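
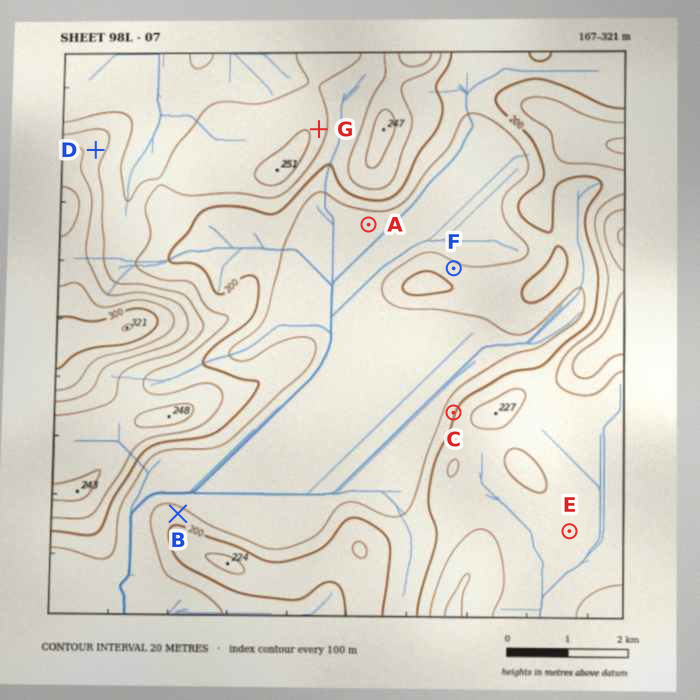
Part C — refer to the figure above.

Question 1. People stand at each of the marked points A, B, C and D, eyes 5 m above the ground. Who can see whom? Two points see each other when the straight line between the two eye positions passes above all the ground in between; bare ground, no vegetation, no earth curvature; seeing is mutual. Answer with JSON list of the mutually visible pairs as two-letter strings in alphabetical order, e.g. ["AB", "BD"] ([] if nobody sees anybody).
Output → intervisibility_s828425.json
["BC", "CD"]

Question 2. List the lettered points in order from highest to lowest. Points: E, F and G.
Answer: G E F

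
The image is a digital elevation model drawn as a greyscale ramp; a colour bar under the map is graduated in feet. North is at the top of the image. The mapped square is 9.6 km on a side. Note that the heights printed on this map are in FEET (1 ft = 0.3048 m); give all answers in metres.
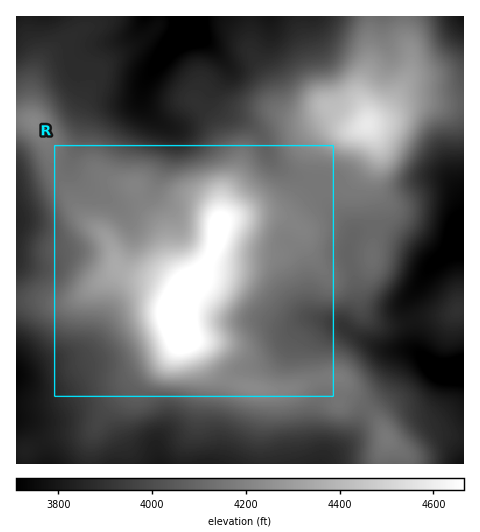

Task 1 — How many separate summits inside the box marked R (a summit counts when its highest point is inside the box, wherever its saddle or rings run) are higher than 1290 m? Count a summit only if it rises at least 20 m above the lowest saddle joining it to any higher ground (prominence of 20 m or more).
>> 1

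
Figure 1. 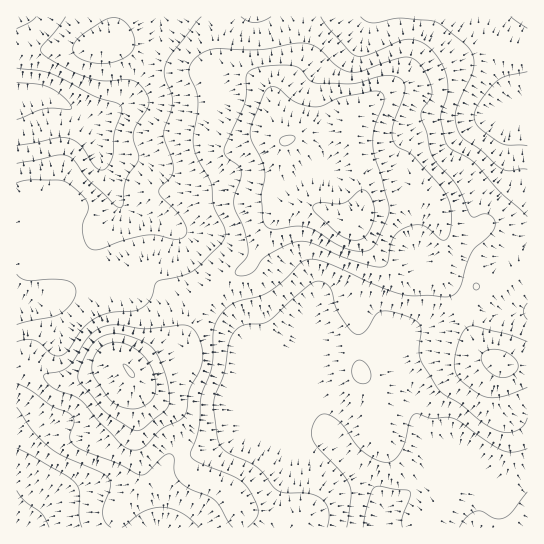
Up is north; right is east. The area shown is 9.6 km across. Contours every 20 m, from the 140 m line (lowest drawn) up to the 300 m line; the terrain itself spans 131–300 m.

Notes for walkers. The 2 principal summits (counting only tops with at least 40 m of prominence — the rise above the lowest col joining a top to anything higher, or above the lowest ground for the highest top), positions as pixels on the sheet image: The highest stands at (130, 373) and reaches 300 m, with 169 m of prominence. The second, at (353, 223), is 294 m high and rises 61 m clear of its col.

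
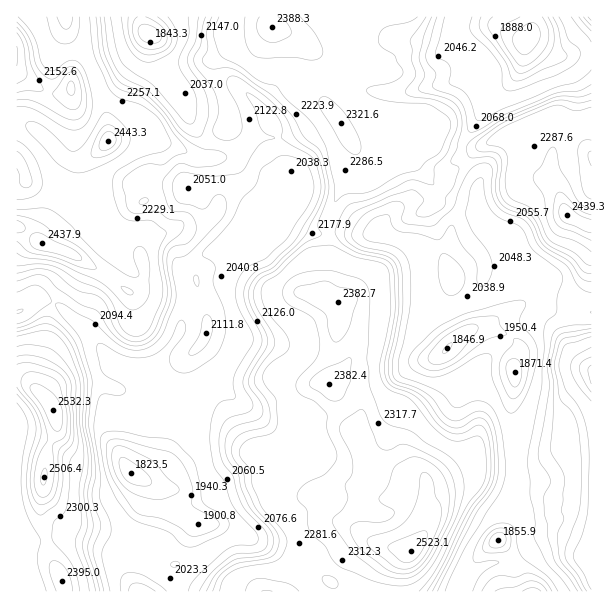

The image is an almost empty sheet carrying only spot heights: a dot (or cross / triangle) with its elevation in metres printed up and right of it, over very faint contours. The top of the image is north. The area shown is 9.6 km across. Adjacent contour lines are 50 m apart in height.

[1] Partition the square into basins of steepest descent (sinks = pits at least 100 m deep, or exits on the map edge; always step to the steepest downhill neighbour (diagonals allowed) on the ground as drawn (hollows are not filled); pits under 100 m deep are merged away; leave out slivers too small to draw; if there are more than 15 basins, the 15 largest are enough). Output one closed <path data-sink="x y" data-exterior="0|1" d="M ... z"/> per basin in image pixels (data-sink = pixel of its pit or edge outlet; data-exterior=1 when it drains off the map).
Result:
<path data-sink="131 473" data-exterior="0" d="M270 28l-16 14-24 7-14 14 1 18 12 29 0 15-5 9 0 9-5 13-6 2-13 0-35-14-12-8-9-2-33 5-23 22 0 7 9 18 2 12 3-4 17-1 15-6 10-1 6 1 8 11-2 20-16 25 0 14 5 18-5 10-5 5-9 0-16-13-36-23-32-10-16-14-10-3 0 150 14 7 19 18 7 18 0 11-10 24-3 24 0 9 5 10 24 26 32 10 27 14 12 4 9 15 9 9 40 16 104 0 15-10 12 0 14-24 16-14 12-2 12 5 25 5 11-15 5-10-3-12 3-30-7-4-25 1-14-4-9-8-18-36 0-5 7-15-1-10-9-13-21-7 10-9 10-21-13-19 1-32-18-7 4-3 4-20 0-54 10-27 16-24 2-13-16-33-17-20-11-5-15-1-15-12-10-18 0-36z"/><path data-sink="447 348" data-exterior="0" d="M543 124l-25 10-21 5-17 7-22 22-6 2-12 14-6 1 2 19 11 2 10 10 11 24 13 15 5 12-4 10-30 1-10-24-6-24-8-20-2 0-16 7-8 8-8 23-10 18-28 26-18 10-1 33 11 13 2 8-10 19-10 9 2 2 13 2 10 7 6 13 0 6-7 15 0 5 18 36 9 8 14 4 25-1 5 1 3 5 9 0 27-9 13 0 29 12 31 0 18 8 37-1 0-128-10-10-6-11-6-33 0-13 13-17 9-27 0-31-22-10-5-5-5-15-8-18 1-36z"/><path data-sink="527 39" data-exterior="0" d="M591 16l-322 0-1 7 4 7 0 36 10 18 15 12 15 1 11 5 17 20 10 19 10 9 9 0 15-6 4-6 2-17 9 1 14 12 12 0 34 14 18 0 20-9 21-5 25-10 10 19-1 36 8 18 5 15 5 5 21 9z"/><path data-sink="150 35" data-exterior="0" d="M267 16l-201 0 0 8 7 20 11 10 12 23 10 33 4 30 37-6 48 23 18 1 6-2 4-7 1-15 5-9 0-15-12-29-1-18 14-14 18-5 19-13 4-4z"/><path data-sink="533 591" data-exterior="1" d="M393 121l-3 1 0 10-6 12-15 6-9 0-6-4 2 9-2 13-12 18-14 33 0 54-2 11-6 12 6 4 12 2 12-6 18-14 22-25 12-32 8-8 19-9-1 5 24 65 30-1 2-2 0-14-6-10-10-11-8-19-13-15-10-1-3-7 0-13 6-1 12-14 6-2 20-19-19-1-34-14-12 0-14-12z"/><path data-sink="498 540" data-exterior="0" d="M477 478l-13 0-27 9-10 1-3 15 3 24-5 10-12 17 5 7 19 17 15 8 10 0 18-16 12-6 26-2 24-18 12-4 13 0 20 10 8 1-1-53-36 0-18-8-31 0z"/><path data-sink="17 54" data-exterior="1" d="M65 16l-49 1 0 105 14 4 9 6 26 26 6 4 12 0 10-6 16-16 0-8-3-22-10-33-12-23-11-10-6-12z"/><path data-sink="141 591" data-exterior="1" d="M44 488l-2 9 0 24 4 13 3 21 13 26 3 11 135-1-39-15-9-9-9-15-12-4-27-14-32-10-24-26z"/>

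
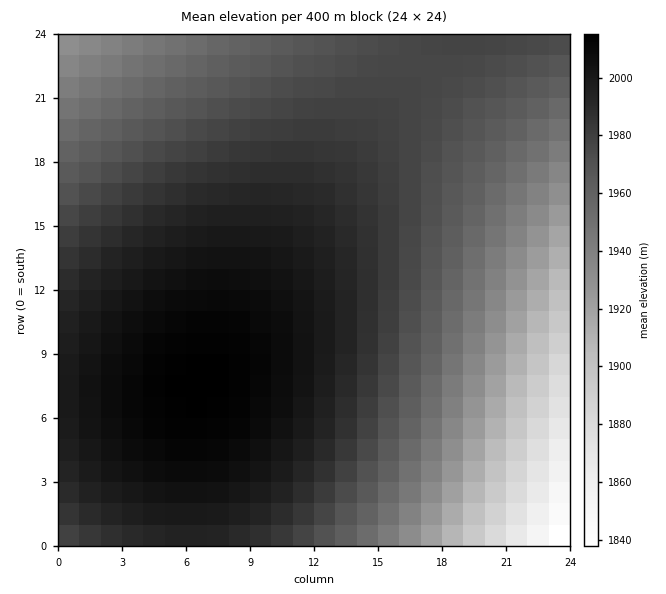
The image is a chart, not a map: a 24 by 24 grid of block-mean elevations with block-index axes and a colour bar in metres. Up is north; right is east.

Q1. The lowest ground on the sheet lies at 1830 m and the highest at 2015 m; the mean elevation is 1970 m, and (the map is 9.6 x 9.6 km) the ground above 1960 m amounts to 67.1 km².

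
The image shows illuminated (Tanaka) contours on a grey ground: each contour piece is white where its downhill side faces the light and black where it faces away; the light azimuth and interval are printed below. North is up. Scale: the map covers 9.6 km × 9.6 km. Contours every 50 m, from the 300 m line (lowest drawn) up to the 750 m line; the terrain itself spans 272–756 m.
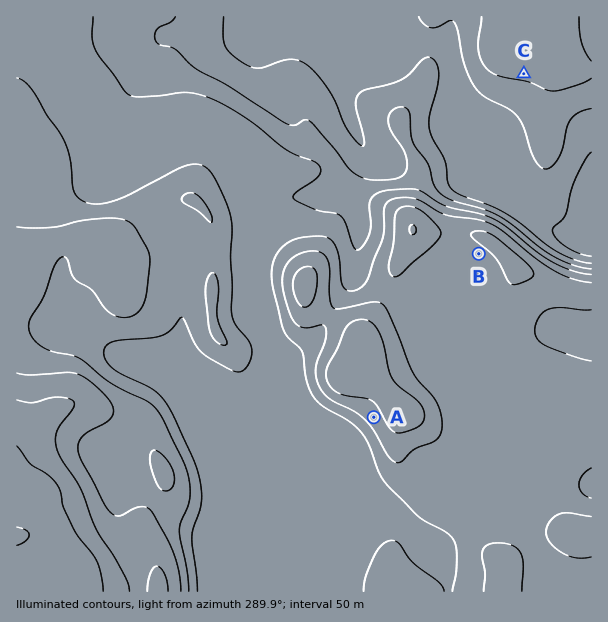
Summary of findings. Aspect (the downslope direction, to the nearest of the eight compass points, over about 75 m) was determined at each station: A SW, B SW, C S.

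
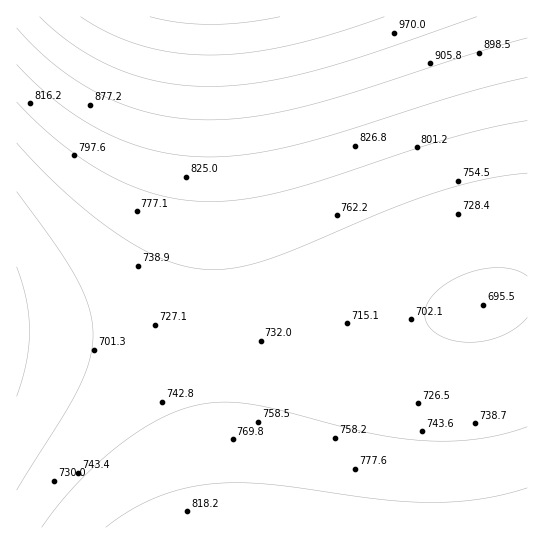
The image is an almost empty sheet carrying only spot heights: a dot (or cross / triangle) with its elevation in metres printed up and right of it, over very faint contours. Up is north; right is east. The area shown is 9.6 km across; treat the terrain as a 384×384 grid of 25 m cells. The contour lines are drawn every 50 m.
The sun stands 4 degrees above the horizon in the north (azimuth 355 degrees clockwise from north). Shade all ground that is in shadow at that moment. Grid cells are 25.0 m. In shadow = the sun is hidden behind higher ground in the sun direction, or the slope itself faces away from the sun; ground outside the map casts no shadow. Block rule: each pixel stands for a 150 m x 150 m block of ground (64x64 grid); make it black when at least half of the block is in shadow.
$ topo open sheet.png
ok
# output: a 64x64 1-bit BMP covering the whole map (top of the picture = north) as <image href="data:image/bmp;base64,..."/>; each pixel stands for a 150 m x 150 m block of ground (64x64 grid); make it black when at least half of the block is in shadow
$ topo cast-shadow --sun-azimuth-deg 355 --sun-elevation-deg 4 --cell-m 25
<image width="64" height="64" href="data:image/bmp;base64,Qk0+AgAAAAAAAD4AAAAoAAAAQAAAAEAAAAABAAEAAAAAAAACAAATCwAAEwsAAAIAAAAAAAAA////AAAAAAAAAAAAAAAAAAAAAAAAAAAAAAAAAAAAAAAAAAAAAAAAAAAAAAAAAAAAAAAAAAAAAAAAAAAAAAAAAAAAAAAAAAAAAAAAAAAAAAAAAAAAAAAAAAAAAAAAAAAAAAAAAAAAAAAAAAAAAAAAAAAAAAAAAAAAAAAAAAAAAAAAAAAAAAAAAAAAAAAAAAAAAAAAAAAAAAAAAAAAAAAAAAAAAAAAAAAAAAAAAAAAAAAAAAAAAAAAAAAAAAAAAAAAAAAAAAAAAAAAAAAAAAAAAAAAAAAAAAAAAAAAAAAAAAAAAAAAAAAAAAAAAAAAAAAAAAAAAAAAAAAAAAAAAAAAAAAAAAAAAAAAAAAAAAAAAAAAAAAAAAAAAAAAAAAAAAAAAAAAD4AAAAAAAAP//gAAAAAAH///4AAAAAB////4AAAAAf////8AAAAD/////4AAAA//////4AAAH//////4AAA///////wAAH///////gAA////////AAD///////+AAf///////8AD////////4AP////////wB/////////gH////////+Af////////8D/////////4P/////////g//////////D/////////8f/////////x//////////H/////////8f/////////x//////////H/////////8P/////////w=="/>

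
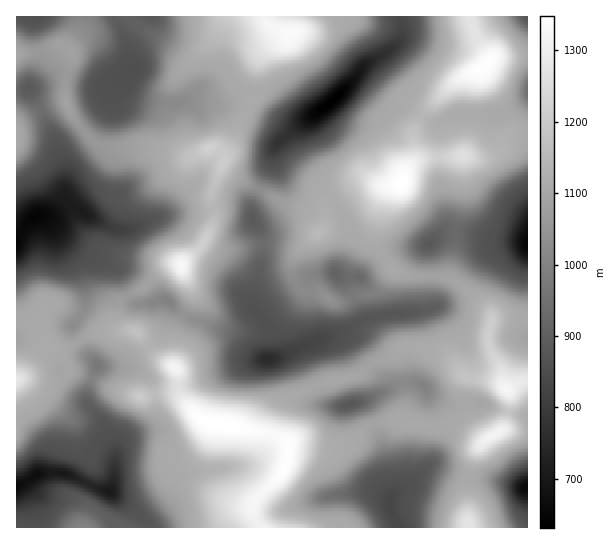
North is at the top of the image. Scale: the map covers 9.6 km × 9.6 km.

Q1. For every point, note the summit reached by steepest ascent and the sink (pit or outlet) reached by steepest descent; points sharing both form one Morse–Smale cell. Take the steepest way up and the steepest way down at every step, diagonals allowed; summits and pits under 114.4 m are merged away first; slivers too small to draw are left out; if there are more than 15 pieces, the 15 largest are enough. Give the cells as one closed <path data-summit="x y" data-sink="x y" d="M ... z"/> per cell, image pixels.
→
<path data-summit="221 425" data-sink="17 486" d="M134 331l-33 0-21 10 5 12 12 12-9 24-1 12 4 8 10 12 14 29 0 24-6 17 30 24 10 10 1 3 109 0-7-17 1-9 28-28 6-11 2-20-19-10-67-12-22-23-2-5 0-15-3-9-15-9z"/><path data-summit="182 266" data-sink="35 217" d="M85 132l-22 17 0 9 2 7 0 36-12 12-14 2 10 4 7 10 19 18 38 20 6 6 6 18 5 4 15-8 20-19 5-3 11 0 20-19 14-28-4-24 12-28 1-11-7-7-8 0-12 7-11 2-43-13-14 3-27 0z"/><path data-summit="402 185" data-sink="267 359" d="M373 183l-16 1-28 19-4 3-1 20-5 6-2-10-8-10-28-9-22-14-2 2-6 20 1 8 9 14 2 22-11 50 15 20 4 12-1 22 9-2 34-16-5-23 2-42 25-3 14 17 14 30 30-7 26-1 13-5-1-30-20-1-14-4-6-5-15-21-1-7 5-37 5-12 8-4-14-1z"/><path data-summit="221 425" data-sink="267 359" d="M335 273l-13 0-13 4-1 41 5 23-38 18-14 0-16-11-12-13-30-14-20-6-8 20-2 31 6 12 0 15 19 24 12 7 21 1 40 10 8-24 6-11 41-19 29-5 14-11-16-25-24-5 17-4 17-12-14-29z"/><path data-summit="402 185" data-sink="331 102" d="M358 80l-4 0-21 21-43 31-14 13-4 8-3 14-10 22 22 14 28 9 8 10 2 10 5-6 1-20 29-21 7-2 40 2 3-12 10-10 8-4 40-3 3-3 7-22 1-16-16 0-18 8-6 0-30-19-16 0z"/><path data-summit="402 185" data-sink="527 243" d="M521 133l-12 0-4 3-5 15-11 6-12 2-14-4-9 2-32 2-8 4-10 10-3 12-7 0-9 5-6 17-4 32 2 10 16 20 18 7 19 0-2-31 17-13 18 0 30 8 35 2 0-107z"/><path data-summit="291 33" data-sink="131 70" d="M263 16l-148 0 12 26 4 24 0 4-11 12 14 14 33 8 19-3 9 4 26 0 22-12 14-1 0-27 3-8 6-8 22-15-18-9z"/><path data-summit="221 425" data-sink="390 502" d="M373 424l-8 4-11 12-21 7-18 0-18-4-7 1-3 19-6 11-28 28-1 9 7 15 2 2 137 0-9-19 2-23-4-11-3-25z"/><path data-summit="291 33" data-sink="331 102" d="M399 16l-134 0 0 5 5 4 18 9-22 15-6 8-3 8 0 26 8 2 22 24 15 3 13-5 26-22 25-29 21-12 12-10 4-12z"/><path data-summit="17 379" data-sink="17 486" d="M79 341l-14 8-16 0 10 4 10 14 0 6-7 7-5 3-12 0-12-4-15 0-2 2 1 106 22-14 18-1 16 4 26 13 10 3 2-2 4-16 0-24-14-29-10-12-4-8 1-12 9-24-12-12z"/><path data-summit="182 266" data-sink="267 359" d="M222 167l-11 27 0 8 4 9-2 12-12 23-20 19 11 26-1 12-7 12 19 6 30 14 22 21 6 3 8 0 2-4 0-18-6-15-13-17 11-50-2-22-9-14-1-8 1-8 7-13-28-15z"/><path data-summit="483 66" data-sink="331 102" d="M469 16l-68 0 2 14-4 12-12 10-21 12-13 15 12 5 22 20 16 0 30 19 6 0 18-8 16 0 0-24 4-18 12-14-14-25z"/><path data-summit="506 390" data-sink="267 359" d="M442 276l-11 1 1 30-2 2-60 8-24 14-17 4 24 5 16 24 22-7 11-10 16 0 27 6 21 24 28 4 9 6-3-21-7-9-5-14 0-9 4-13-1-8-28-26-12-8z"/><path data-summit="182 266" data-sink="131 70" d="M119 81l-6 6-8 22-20 24 17 14 27 0 14-3 43 13 11-2 12-7 8 0 7 7 1 5 0-9 7-8 16-34 9-12 0-5-10 0-26 13-26 0-9-4-19 3-33-8z"/><path data-summit="17 379" data-sink="35 217" d="M42 216l-8 1-18 22 0 80 11 1 10 4 7 13 2 10 8 2 11 0 14-8-6-11 0-5 11-15 1-19-8-26-12-15-14-25z"/>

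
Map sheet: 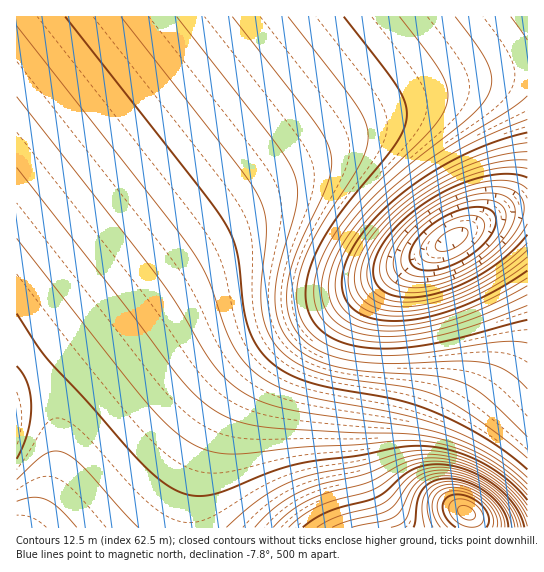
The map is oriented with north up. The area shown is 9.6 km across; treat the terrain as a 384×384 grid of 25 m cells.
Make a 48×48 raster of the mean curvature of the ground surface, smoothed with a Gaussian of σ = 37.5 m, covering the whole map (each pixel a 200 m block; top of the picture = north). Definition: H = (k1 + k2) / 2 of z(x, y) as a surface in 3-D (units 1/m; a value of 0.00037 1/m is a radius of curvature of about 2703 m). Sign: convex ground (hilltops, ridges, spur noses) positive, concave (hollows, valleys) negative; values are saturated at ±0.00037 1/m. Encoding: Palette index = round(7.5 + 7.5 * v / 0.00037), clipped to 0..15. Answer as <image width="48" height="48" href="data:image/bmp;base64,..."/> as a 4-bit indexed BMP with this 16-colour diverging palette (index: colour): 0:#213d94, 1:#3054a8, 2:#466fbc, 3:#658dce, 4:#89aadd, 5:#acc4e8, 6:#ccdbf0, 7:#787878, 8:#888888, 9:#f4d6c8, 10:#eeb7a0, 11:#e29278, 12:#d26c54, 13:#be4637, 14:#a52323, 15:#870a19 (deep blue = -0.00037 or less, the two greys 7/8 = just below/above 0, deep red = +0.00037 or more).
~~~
<image width="48" height="48" href="data:image/bmp;base64,Qk32BAAAAAAAAHYAAAAoAAAAMAAAADAAAAABAAQAAAAAAIAEAAATCwAAEwsAABAAAAAAAAAAlD0hAKhUMAC8b0YAzo1lAN2qiQDoxKwA8NvMAHh4eACIiIgAyNb0AKC37gB4kuIAVGzSADdGvgAjI6UAGQqHAIiIiId3d3d3d3d3d3d4iIh3dmZorf/+yoiIiId3d3d3d3d3d3d4iId3ZmeL3//9uIiIiIh3d3d3d3d3d3d3d3d3Znit///bh4iIiIh3d3d3d3d3d3d3d3d3d4m9/+yoZYiIiIh3d3d3d3d3d3d3d3d3d4q8zKl1VYiIiIiHd3d3d3d3d3d3d3d3eImqmHZURYiIiIiHd3d3d3d3d3d3d3d3d4iIdlVFVoiIiIiHd3d3d3d3d3d3d3d3d3d2ZVVVZoiIiIiId3d3d3d3d3d3d3d3d3ZmVVVmd4iIiIiId3d3d3d3d3d3d3d3d3ZmZmZ3d4iIiIiId3d3d3d3d4iIiId3d3d3d3d3d4iIiIiId3d3d3d3iIiIiIiId3d3d3d3d4iIiIiIh3d3d3d3iIiIiIiIiIh3d3d3d4iIiIiIiIiIiHd4iIiIiIiIiIiIiIiIiIiIiIiIiIiIiIiHd4iIiIiIiIiIiIiIiIiIiIiIiIiIiIiHd3d4iIiIiIiIiIiIiIiIiIiIiIiIiIiId3d3d4iIiIiIiIiIiIiIiIiIiIiIiIiId3d3d3d4iIiZmZiIiIiIiIiIiIiIiIiIh3d3d3d3eIiJmZmYiIiIiIiIiIiIiIiIiHd3d3d3d3iIiZmZmIiIiIiIiIiIiIiIiHd3d2ZmZnd4iJmZmYiIiIiIiIiIiIiIiId3d2ZmVmZ3eIiZmYiIiIiIiIiIiIiIiIh3d2ZVVVVmd4iJmYiIiIiIiIiIiIiIiIiId2ZlVERVZneIiIiIiIiIiIiIiIiIiIiIh3ZlVEREVWZ3iIiIiIiIiIiIiIiIiIiIiHdmVURERFVneIiIiIiIiIiIiIiIiIiIiId2ZVRDNEVWZ4iIiIiIiIiIiIiIiIiIiIiHdlVERERVZoiIh3iIiIiIiIiIiIiIiIiId2ZVRERFVoiId3eIiIiIiIiIiIiIiJmIiHdlVURFVoiHd3d4iIiIiIiIiIiIiJmZiId2ZlVVVYh3d3d4iIiIiIiIiIiIiImZmYiHdmZlVod3d3d3iIiIiIiIiIiIiIiZmZmIh3dmZnd3d3d3eIiIiIiIiIiIiIiJmZmZiId3d3d3d3d3eIiIiIiIiIiIiIiIiZmZmIiHd3d3d3d3d4iIiIiIiIiIiIiIiImZmYiIiHd3d3d3d3iIiIiIiIiIiIiIiIiJmYiIiHd3d3d3d3eIiIiIiIiIiIiIiIiIiIiIiHd3d3d3d3eIiIiIiIiIiIiIiIiIiIiIiHd3d3d3d3d4iIiIiIiIiIiIiIiIiIiIiHd3d3d3d3d3iIiIiIiIiIiIiIiIiIiIiHd3d3d3d3d3iIiIiIiIiIiIiIiIiIiIiHd3d3d3d3d3eIiIiIiIiIiIiIiIiIiIiHd3d3d3d3d3d4iIiIiIiIiIiIiIiIiIiHd3d3d3d3d3d3iIiIiIiIiIiIiIiIiIiHd3d3d3d3d3d3eIiIiIiIiIiIiIiIiIiHd3d3d3d3d3d3eIiIiIiIiIiIiIiIiIiHd3d3d3d3d3d3d4iIiIiIiIiIiIiIiIiA=="/>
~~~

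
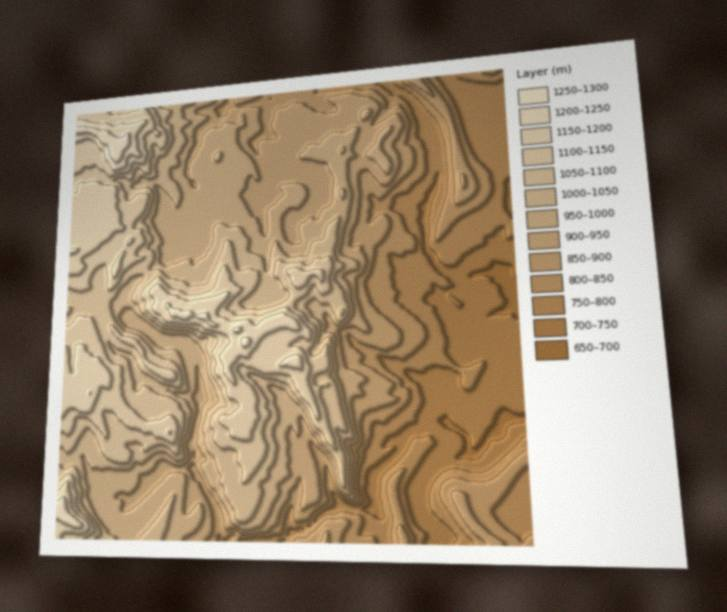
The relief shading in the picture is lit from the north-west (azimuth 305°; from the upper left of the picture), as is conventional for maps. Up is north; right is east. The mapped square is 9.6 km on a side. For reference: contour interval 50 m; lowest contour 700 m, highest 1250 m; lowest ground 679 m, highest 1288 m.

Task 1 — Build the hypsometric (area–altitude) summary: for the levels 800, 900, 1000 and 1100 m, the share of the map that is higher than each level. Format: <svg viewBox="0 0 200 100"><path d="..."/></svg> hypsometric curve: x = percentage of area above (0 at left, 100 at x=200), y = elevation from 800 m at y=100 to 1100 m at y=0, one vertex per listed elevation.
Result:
<svg viewBox="0 0 200 100"><path d="M160 100l-30-33-53-34-41-33"/></svg>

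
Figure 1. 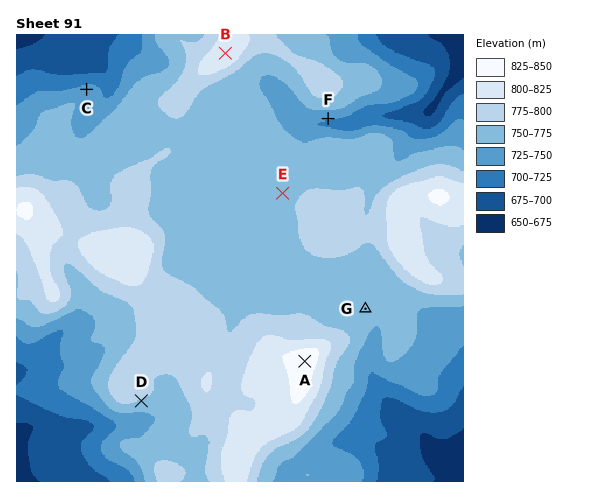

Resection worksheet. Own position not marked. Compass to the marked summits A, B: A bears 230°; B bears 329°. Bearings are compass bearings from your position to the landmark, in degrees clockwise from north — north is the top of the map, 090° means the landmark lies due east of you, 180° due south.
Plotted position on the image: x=375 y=302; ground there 755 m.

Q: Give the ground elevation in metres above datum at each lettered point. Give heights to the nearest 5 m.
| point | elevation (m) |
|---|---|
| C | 735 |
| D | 775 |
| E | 770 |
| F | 730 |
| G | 760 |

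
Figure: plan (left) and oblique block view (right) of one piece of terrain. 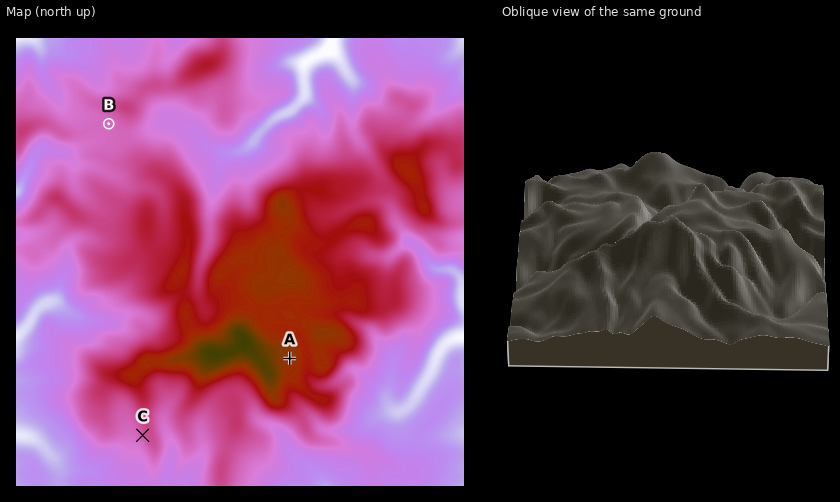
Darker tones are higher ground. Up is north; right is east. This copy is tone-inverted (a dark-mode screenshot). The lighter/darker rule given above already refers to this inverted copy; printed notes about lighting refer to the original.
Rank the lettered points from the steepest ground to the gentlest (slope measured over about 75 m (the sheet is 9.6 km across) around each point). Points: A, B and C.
C A B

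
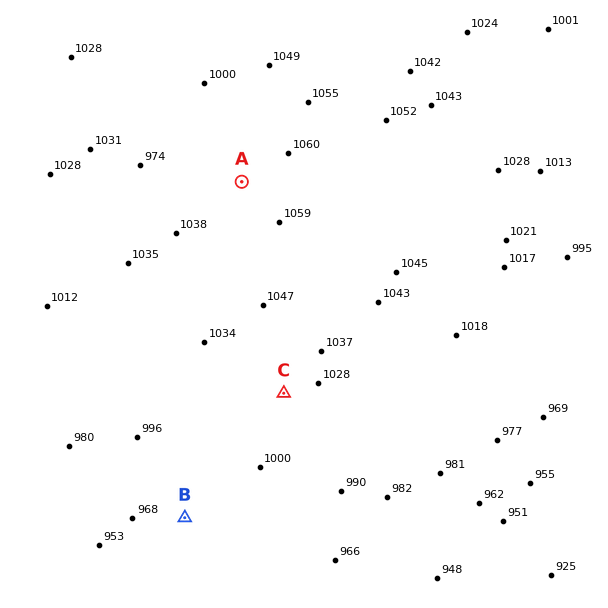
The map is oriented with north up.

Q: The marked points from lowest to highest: B C A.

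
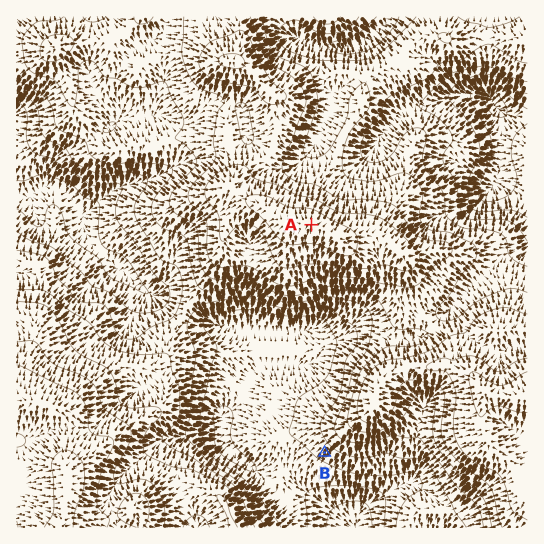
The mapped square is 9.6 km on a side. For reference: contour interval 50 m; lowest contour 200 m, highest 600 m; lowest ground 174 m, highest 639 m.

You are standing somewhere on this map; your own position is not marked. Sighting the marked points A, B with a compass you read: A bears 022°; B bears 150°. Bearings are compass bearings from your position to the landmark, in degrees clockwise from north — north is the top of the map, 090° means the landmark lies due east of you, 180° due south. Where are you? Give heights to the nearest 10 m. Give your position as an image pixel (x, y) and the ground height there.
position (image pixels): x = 263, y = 345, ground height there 270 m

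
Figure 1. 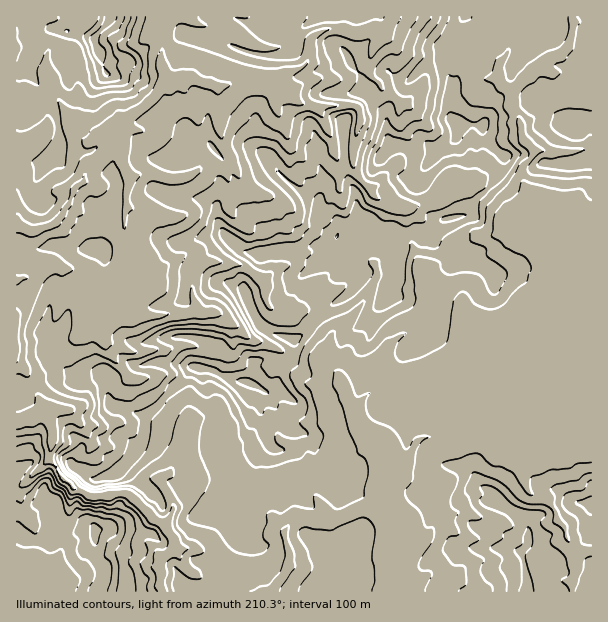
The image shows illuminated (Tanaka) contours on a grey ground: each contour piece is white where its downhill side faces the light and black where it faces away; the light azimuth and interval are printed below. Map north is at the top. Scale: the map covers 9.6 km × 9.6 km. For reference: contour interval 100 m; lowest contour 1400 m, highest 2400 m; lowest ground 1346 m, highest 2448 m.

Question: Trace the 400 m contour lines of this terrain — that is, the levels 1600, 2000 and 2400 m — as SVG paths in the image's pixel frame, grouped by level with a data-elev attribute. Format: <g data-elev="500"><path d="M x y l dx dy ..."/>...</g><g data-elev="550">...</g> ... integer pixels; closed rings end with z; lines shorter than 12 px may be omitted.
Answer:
<g data-elev="1600"><path d="M72 490l-4-6-8-5-4-11 1 0 5 6 10 9 4 6z"/><path d="M102 264l2 1 3 0 4-7 1-9-1-6-9-6-16 3-7 6-1 5z"/><path d="M17 130l4 1 6-1 12-7 8-8 3 2 4 8 0 9-7 13-15 14 2 19 4 1 16-11 9-2 2-4 2-20-6-19-2-26 13 8 23 4 16-11 14-1 10-3 6-7 6-3 3-6-2-9 1-24-2-2-6-1-2-3 6-24"/><path d="M198 17l2 3 7 6-6 1-18-3-4 0-3 3-2 5 0 6 2 3 67 23 21 4 12 1 23-3 9-6-2 5-13 12 2 3 8 4-2 12 3 8-4 2-10-2-7 1-1 2-1 7-2 3-5-4-7-14-3-2-9-1-7 1-17 17-9 25-3-2-3-5-7-18-3 2-6 9-3 0-11-7-4 1-6 4-6 17-6 6-16 10 0 5 13 8 10 3 12-1 17-4 1 1 0 3-9 9-10 4-12 1-15-4-5 1-3 3-2 6 3 4 14 10 23 7 2 3-3 4-7 4-21 6-6 8 2 6 9 16 7 5 1 2-2 26-17 13-1 3 5 3 15 3-8 4-11 2-16 7-11 0-4 2-6 6 0 9-8 6-12-8-16 3-5-1-3-5 3-13-2-15-4 0-7 8-5 3-1-2-2-13-1-2-2 1-14 26 3 9-1 15 10 18 1 9 4 5 11 6 22 6 3 2 0 6-4 8 1 9-3 3-10-4-6 3-2 7 0 9-9 13 2 12-5-4-7 0 0-11-3-18-3-1-21 2"/></g><g data-elev="2000"><path d="M116 591l3-24-4-15 10-19 0-11-3-4-21-6-24-4-6 7-3 0-3-5-5-13-10-6-5-8-3 1-3 3-8 17 1 3 6 6 2 12-2 7-2 2-3-1-16-12"/><path d="M17 545l7 2 14 1 12 5 12-4 5 14 13 15 0 4-4 9"/><path d="M591 462l-13 1-9 5-18 2-18 6-3 6 3 12-2 2-6-4-13-20-11-5-9-1-13-12-9 0-27 9 0 4 12 7 3 5-8 22 2 6 6 5-3 9 4 12-1 2-9 2-6 12 0 3 9 12 3 1 7 1 3 2 1 16-7 7"/><path d="M105 75l3 1 2-2-6-7-1 2z"/><path d="M104 17l-4 10-9 9-1 3 4 15 8 11 4-12-2-5-5-6 1-6 2-4 12-10 3-5"/><path d="M431 17l-12 17-5 13 0 7-1 4-15 14-6 1-3-4-2 2 4 4 3 12 4 6 4 3 9 0 2 2 0 9-2 3-6 1-6 5-3-3-2-8-4-3-4 0-8 6-3 20-11 25-2 17 4 10 13 5-2 6 3 9-9-2-10-13-13-10-4 5-3 12-3 0-4-13-14-14-5 11-9 3-3 6-3 1-10-5-14-12 2 4 17 18 7 10 3 11-3 12-8 4-4 6-12-1-11 6-18 3-4-1-21-13-3 0-2 5 3 7 14 15 21 14 16 4 0 14-4 12 4 9-1 2-3-1-3-3-5-9-3-11-11-11-8-2-5 4-7 2-3 3 10 16 18 33 9 8 1 3-7 4-15-2-7 5-12-10-29-5-13 0-7 2 0 2 2 1 18 3 6 5-13 3-7 4-7 11 6 7-1 5-7 6-5 10-9 9-11 7-11 4 6 9-1 10-3 4-7 4-6 16-13 12-19 10 1 2 5 2 17-1 10-4 23-27 3-10 4-21 15-20 21-13 3 1 14 11 9-3 6 1 3 2 14 25 1 12 4 8 2 12 4 8 5 4 19-1 27-7 8-7 7 2 5-7 3-12-6-10 0-14-6-18-5-7-1-3 7-8-4-13 1-8 8-10 7-5 5-6 3-2 3 1 1 7 3 8 11-1 3 2 3 6 6 2 12-5 12-12 14-6 5 0-7 9-2 6-1 6 3 6 6 2 22-7 15-8 5-5 7-40 6-9 3-1 4 1 8 10 3 2 9 4 8 0 10-5 9-11 14-12 4-12-4-9-5-5-16-7-6-6-9-6 4-23 8-10 9-5 6-5 4-12 39 9 20-1 10 11"/></g><g data-elev="2400"><path d="M451 143l4 1 4-1 12-15 3 0 8 7 3-1 3-6 0-9-5-1-6 4-4 0-14-7-7-3-3 1-3 6 4 12z"/></g>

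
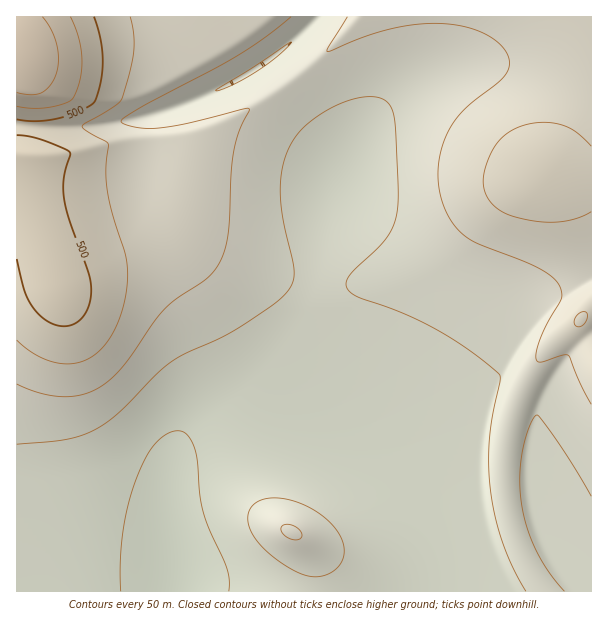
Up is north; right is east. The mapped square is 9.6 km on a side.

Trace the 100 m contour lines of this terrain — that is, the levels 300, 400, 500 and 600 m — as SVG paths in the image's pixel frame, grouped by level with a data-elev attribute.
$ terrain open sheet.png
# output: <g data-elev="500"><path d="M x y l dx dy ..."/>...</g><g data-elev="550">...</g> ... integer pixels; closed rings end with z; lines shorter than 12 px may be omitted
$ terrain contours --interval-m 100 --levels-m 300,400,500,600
<g data-elev="300"><path d="M121 591l-1-28 3-29 5-27 7-24 9-22 9-15 12-11 12-4 6 1 5 3 7 14 2 12 3 31 2 17 7 19 18 41 2 12 0 10"/></g><g data-elev="400"><path d="M290 539l6 1 4-1 2-3-1-3-3-5-5-3-9 0-3 2 0 4 4 5z"/><path d="M17 384l22 9 21 4 20-2 18-7 12-8 12-12 33-47 10-13 12-10 27-17 11-11 8-15 5-18 3-66 4-24 5-18 9-20-7 0-57 15-27 4-24-1-11-4-2-3 25-16 93-49 27-18 25-20"/><path d="M347 17l-19 30-1 5 36-15 23-7 24-5 24-2 22 2 21 6 17 8 12 12 4 12-2 6-3 6-7 8-34 27-10 12-8 13-5 15-3 15 0 15 2 15 4 12 6 12 7 9 8 8 14 8 58 23 12 8 8 7 4 8 0 9-19 36-5 13-1 11 1 2 3 1 23-7 6 1 11 27 11 21"/></g><g data-elev="500"><path d="M17 259l9 37 7 12 8 8 10 7 12 3 11-2 8-6 7-13 2-18-2-14-19-51-6-22 0-21 6-26-5-4-23-9-13-4-12-1"/><path d="M17 119l19 2 21-2 21-7 16-10 7-19 2-21-2-23-7-22"/></g><g data-elev="600"><path d="M17 92l13 3 11-2 9-7 6-12 2-14-1-15-6-15-9-13"/></g>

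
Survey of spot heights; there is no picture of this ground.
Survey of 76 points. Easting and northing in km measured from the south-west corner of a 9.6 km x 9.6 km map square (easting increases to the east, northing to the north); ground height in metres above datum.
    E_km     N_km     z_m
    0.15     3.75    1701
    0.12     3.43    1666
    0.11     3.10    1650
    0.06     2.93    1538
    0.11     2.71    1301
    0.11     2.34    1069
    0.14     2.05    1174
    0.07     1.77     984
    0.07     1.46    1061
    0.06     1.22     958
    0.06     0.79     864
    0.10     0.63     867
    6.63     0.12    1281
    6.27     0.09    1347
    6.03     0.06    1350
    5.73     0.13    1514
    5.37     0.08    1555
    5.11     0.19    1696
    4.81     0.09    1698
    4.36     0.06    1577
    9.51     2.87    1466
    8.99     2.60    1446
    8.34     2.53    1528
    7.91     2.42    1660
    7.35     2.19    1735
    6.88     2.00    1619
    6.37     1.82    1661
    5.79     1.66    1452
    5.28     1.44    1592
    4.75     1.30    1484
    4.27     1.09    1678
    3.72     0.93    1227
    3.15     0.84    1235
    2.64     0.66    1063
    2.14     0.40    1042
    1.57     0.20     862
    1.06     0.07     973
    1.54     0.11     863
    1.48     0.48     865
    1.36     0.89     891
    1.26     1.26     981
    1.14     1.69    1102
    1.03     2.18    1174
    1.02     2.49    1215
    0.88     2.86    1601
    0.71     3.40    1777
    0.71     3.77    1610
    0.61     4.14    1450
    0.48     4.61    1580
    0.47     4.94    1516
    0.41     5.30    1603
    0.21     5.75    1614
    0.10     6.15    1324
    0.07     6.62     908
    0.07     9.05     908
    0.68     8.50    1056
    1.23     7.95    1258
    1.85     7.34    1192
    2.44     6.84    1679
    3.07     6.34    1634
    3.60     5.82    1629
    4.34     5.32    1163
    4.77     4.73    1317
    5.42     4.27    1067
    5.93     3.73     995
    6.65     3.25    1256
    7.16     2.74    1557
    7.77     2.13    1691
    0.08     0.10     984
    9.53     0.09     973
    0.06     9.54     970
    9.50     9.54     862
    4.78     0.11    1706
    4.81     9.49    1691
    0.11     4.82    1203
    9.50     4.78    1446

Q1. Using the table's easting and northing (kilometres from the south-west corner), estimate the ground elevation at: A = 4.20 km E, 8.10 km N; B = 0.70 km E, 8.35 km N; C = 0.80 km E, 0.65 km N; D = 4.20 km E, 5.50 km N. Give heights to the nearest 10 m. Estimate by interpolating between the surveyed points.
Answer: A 1440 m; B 1090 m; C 900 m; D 1340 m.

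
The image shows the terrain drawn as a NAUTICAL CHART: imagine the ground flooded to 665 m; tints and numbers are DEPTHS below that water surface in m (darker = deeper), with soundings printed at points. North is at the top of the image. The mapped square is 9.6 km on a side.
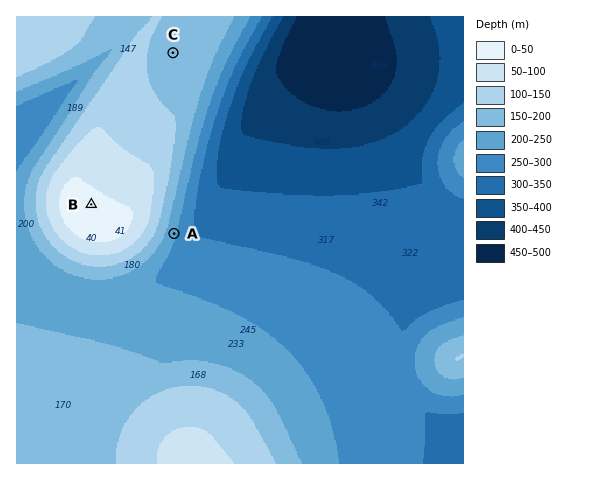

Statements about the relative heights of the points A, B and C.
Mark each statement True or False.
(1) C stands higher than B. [False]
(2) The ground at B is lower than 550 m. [False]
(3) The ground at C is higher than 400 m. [True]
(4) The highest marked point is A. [False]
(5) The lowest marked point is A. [True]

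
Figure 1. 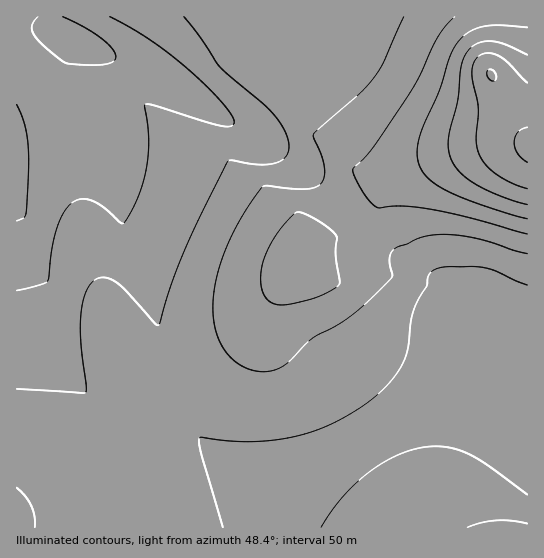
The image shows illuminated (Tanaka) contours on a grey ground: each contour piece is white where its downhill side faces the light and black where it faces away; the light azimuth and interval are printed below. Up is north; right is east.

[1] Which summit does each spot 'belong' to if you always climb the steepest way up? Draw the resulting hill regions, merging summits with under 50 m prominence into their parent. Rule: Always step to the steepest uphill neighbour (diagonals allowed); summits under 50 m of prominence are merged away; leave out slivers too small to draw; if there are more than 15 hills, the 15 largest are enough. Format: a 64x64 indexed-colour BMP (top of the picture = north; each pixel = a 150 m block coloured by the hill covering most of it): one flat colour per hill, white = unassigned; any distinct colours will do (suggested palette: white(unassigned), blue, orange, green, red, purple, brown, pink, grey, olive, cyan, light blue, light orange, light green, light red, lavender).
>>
<image width="64" height="64" href="data:image/bmp;base64,Qk12CAAAAAAAAHYAAAAoAAAAQAAAAEAAAAABAAQAAAAAAAAIAAATCwAAEwsAABAAAAAAAAAA////ALR3HwAOf/8ALKAsACgn1gC9Z5QAS1aMAMJ34wB/f38AIr28AM++FwDox64AeLv/AIrfmACWmP8A1bDFACIiIiIiIiIiIiIiIiIiIzMzMzMzMzMzMzMzMzMzMzMzIiIiIiIiIiIiIiIiIiIjMzMzMzMzMzMzMzMzMzMzMzMiIiIiIiIiIiIiIiIiIiEzMzMzMzMzMzMzMzMzMzMzMyIiIiIiIiIiIiIiIiIiITMzMzMzMzMzMzMzMzMzMzMzIiIiIiIiIiIiIiIiIiIhEzMzMzMzMzMzMzMzMzMzMzMiIiIiIiIiIiIiIiIiIhETMzMzMzMzMzMzMzMzMzMzMyIiIiIiIiIiIiIiIiIhEREzMzMzMzMzMzMzMzMzMzMzIiIiIiIiIiIiIiIiIhEREREzMzMzMzMzMzMzMzMzMzMiIiIiIiIiIiIiIiIhEREREREzMzMzMzMzMzMzMzMzMyIiIiIiIiIiIiIiIhERERERERETMzMzMzMzMzMzMzMzIiIiIiIiIiIiIiIhERERERERERETMzMzMzMzMzMzMzMiIiIiIiIiIiIiIiEREREREREREREzMzMzMzMzMzMzMyIiIiIiIiIiIiIiIREREREREREREREzMzMzMzMzMzMzIiIiIiIiIiIiIiIREREREREREREREREzMzMzMzMzMzMiIiIiIiIiIiIiIhERERERERERERERERMzMzMzMzMzMyIiIiIiIiIiIiIhERERERERERERERERETMzMzMzMzMzIiIiIiIiIiIiIiEREREREREREREREREREzMzMzMzMzMiIiIiIiIiIiIiIRERERERERERERERERERMzMzMzMzMyIiIiIiIiIiIiIRERERERERERERERERERETMzMzMzMzIiIiIiIiIiIiIhEREREREREREREREREREREzMzMzMzMiIiIiIiIiIiIiERERERERERERERERERERERMzMzMzMyIiIiIiIiIiIiEREREREREREREREREREREREzMzMzMzIiIiIiIiIiIiIRERERERERERERERERERERERMzMzMzMiIiIiIiIiIiIREREREREREREREREREREREREzMzMzMyIiIiIiIiIiIhERERERERERERERERERERERERMzMzMzIiIiIiIiIiIiEREREREREREREREREREREREREzMzMzMiIiIiIiIiIiERERERERERERERERERERERERETMzMzMyIiIiIiIiIiIREREREREREREREREREREREREREzMzERIiIiIiIiIiIhERERERERERERERERERERERERERMxEREiIiIiIiIiIhERERERERERERERERERERERERERERERESIiIiIiIiIiERERERERERERERERERERERERERERERERIiIiIiIiIiIREREREREREREREREREREREREREREREREiIiIiIiIiIRERERERERERERERERERERERERERERERESIiIiIiIiIhERERERERERERERERERERERERERERERERIiIiIiIiIiEREREREREREREREREREREREREREREREREiIiIiIiIiERERERERERERERERERERERERERERERERESIiIiIiIiIRERERERERERERERERERERERERERERERERIiIiIiIiIhEREREREREREREREREREREREREREREREREiIiIiIiIhERERERERERERERERERERERERERERERERESIiIiIiIiERERERERERERERERERERERERERERERERERIiIiIiIiIREREREREREREREREREREREREREREREREREiIiIiIiIRERERERERERERERERERERERERERERERERESIiIiIiIhERERERERERERERERERERERERERERERERERIiIiIiIhEREREREREREREREREREREREREREREREREREiIiIiIiERERERERERERERERERERERERERERERERERESIiIiIiIRERERERERERERERERERERERERERERERERERIiIiIiIREREREREREREREREREREREREREREREREREREiIiIiIhERERERERERERERERERERERERERERERERERESIiIiIiERERERERERERERERERERERERERERERERERERIiIiIiEREREREREREREREREREREREREREREREREREREiIiIiIREREREREREREREREREREREREREREREREREREREiIiIhERERERERERERERERERERERERERERERERERERERESIhERERERERERERERERERERERERERERERERERERERERERERERERERERERERERERERERERERERERERERERERERERERERERERERERERERERERERERERERERERERERERERERERERERERERERERERERERERERERERERERERERERERERERERERERERERERERERERERERERERERERERERERERERERERERERERERERERERERERERERERERERERERERERERERERERERERERERERERERERERERERERERERERERERERERERERERERERERERERERERERERERERERERERERERERERERERERERERERERERERERERERERERERERERERERERERERERERERERERERERERERERERERERERERERERERERERERERERERERERERERERERERERERERERERERERERERERERERERERERERERERERERERERERERERERERERERERER"/>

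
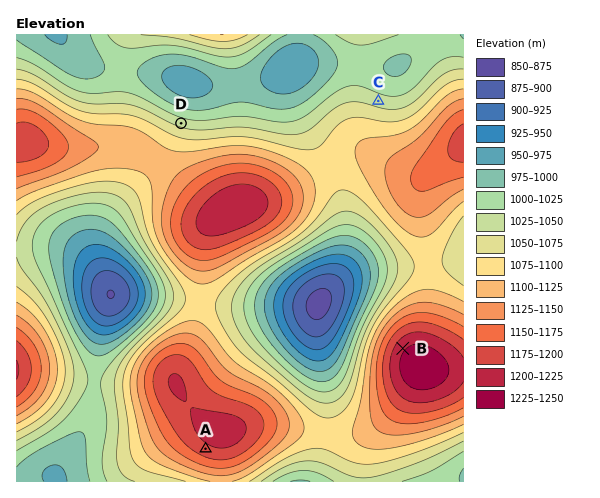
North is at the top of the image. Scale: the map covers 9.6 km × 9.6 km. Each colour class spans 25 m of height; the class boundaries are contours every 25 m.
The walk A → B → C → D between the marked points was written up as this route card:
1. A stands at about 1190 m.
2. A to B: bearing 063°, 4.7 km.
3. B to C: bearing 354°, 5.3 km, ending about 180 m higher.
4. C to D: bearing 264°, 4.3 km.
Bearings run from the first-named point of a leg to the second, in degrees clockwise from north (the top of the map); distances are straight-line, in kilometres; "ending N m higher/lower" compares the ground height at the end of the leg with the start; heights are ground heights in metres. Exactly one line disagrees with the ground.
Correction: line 3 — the sense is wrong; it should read lower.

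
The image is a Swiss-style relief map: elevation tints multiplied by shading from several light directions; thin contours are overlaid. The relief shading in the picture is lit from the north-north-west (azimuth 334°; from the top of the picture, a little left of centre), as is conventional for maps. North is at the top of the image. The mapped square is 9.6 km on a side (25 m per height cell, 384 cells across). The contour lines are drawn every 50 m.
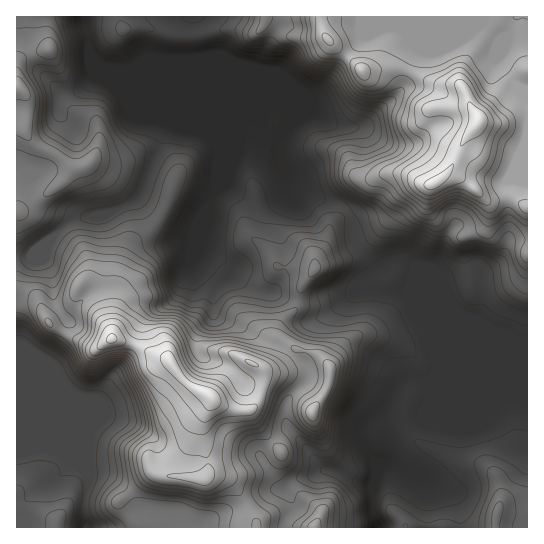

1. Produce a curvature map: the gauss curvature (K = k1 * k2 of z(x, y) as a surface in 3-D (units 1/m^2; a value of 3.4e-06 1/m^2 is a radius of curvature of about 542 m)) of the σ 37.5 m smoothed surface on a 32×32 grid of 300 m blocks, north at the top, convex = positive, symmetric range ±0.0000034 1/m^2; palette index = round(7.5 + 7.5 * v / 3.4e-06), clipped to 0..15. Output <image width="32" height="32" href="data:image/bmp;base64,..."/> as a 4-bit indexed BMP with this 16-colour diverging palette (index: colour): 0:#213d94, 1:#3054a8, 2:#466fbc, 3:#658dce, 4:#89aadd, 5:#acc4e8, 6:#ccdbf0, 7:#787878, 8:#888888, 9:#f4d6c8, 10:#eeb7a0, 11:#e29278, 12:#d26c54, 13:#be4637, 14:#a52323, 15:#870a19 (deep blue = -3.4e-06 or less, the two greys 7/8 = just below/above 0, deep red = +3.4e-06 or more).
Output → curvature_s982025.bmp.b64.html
<image width="32" height="32" href="data:image/bmp;base64,Qk12AgAAAAAAAHYAAAAoAAAAIAAAACAAAAABAAQAAAAAAAACAAATCwAAEwsAABAAAAAAAAAAlD0hAKhUMAC8b0YAzo1lAN2qiQDoxKwA8NvMAHh4eACIiIgAyNb0AKC37gB4kuIAVGzSADdGvgAjI6UAGQqHAHeXl2h4eIiIdrh4Z5WHaId3h0qneJZ3aHhreGl4iIiXiId3Y4h6hnmGiHd3eIiHd3d3iIi4eIeFZpd4d3iHeIiHd3d6l3d3mOiHZ4h4d3d4d4h2aEd3dpVkdHiHiIiHd4iIeIt4h4eGhfeYh3iHiHeIh4iId3iTmYb2mHiIiIh3iHdoiHh4uJWFdnd4h4iId4iFOKmYR1aIdpmHd3d4iId3mfi0eoyIuWd6d4h4eIiIhnGagHl0aXZ3d2Z3d3iIh5uZqadrd7Z4eZiIh3eHh4dIZ1d3d3aZd2d3h3d4d3d3eVl3d5eHd3ileIh3h3eHeHeKh4iJmHh3eIiIeHiHiIZ5l4eHd4h3iIepZ3iIhol5eHiHd2eId3eHl4d4h4iISIh2iHd4iIiHd3aId3hnV5WIeIh3d4h3d3iIaHd3epd6dniHeIeHd3eId3h3d4qXN3iHd4d4h3iIeIaZdoyUeYh4d5d4eJd3d4eHloaHd3h3h3eId3eHd3d3hoiId3d4iIaJiHh3h3iHd3d3l3d3d4d3l3iYd4eHd4d4eJiIiZt2eHeIeIiIiId3iGZmi3ZXh8eFh3iIiIiId4l6lnd6mXdZd4d3iIiHh4Z3f3dmeXh4ZseGeId3h3eYqgdniIZYh4inaJh4d3bHc42Id3iId4d3WYiHeIh3iHh2iHd4iHd4"/>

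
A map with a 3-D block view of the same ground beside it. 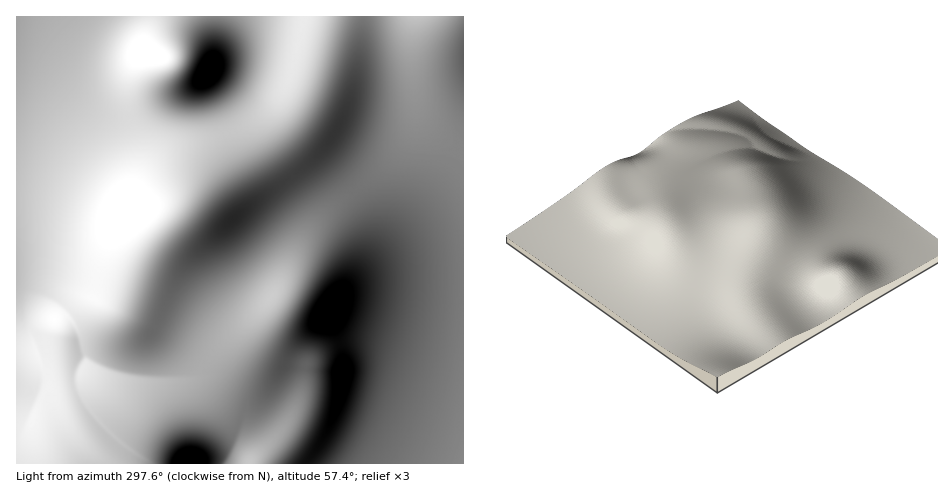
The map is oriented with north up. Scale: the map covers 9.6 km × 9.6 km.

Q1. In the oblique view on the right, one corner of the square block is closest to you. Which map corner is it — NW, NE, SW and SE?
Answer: NE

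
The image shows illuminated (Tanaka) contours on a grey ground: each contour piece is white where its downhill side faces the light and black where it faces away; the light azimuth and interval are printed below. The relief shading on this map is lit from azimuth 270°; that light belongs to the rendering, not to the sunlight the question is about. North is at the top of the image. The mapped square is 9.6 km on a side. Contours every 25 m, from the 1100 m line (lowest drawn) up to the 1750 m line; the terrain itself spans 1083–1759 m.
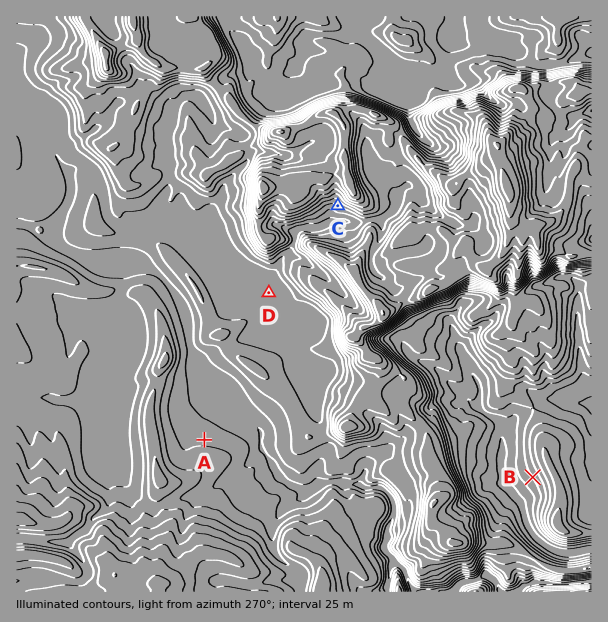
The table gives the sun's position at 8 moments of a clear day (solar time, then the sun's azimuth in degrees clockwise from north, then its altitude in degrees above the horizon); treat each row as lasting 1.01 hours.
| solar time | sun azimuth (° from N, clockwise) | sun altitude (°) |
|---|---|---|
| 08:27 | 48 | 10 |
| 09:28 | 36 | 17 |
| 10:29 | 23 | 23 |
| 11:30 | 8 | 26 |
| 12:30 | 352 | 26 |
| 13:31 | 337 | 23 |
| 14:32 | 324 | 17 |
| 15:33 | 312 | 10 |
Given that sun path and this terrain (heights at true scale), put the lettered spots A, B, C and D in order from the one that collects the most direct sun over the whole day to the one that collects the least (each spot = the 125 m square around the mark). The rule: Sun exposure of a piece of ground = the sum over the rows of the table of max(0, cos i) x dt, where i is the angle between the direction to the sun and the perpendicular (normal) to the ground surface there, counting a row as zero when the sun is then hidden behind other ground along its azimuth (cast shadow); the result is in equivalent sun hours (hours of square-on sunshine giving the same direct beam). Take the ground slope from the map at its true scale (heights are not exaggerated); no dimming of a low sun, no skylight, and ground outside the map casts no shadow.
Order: A > D > B > C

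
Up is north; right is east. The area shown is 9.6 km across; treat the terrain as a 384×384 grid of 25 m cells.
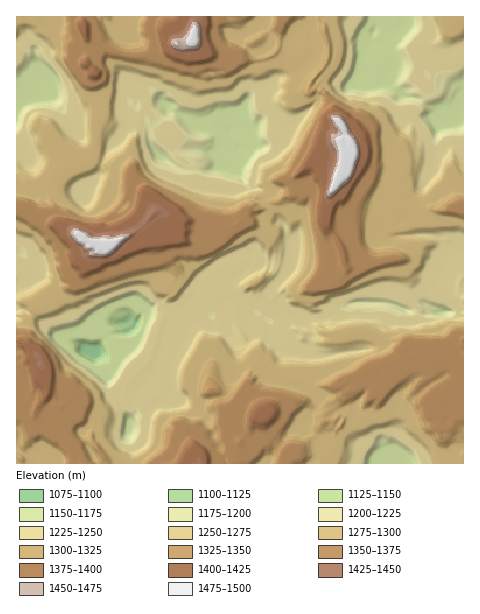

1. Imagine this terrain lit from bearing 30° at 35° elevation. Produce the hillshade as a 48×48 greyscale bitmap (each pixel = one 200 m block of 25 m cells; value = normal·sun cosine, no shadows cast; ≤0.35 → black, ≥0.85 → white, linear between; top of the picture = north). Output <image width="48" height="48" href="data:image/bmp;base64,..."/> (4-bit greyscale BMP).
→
<image width="48" height="48" href="data:image/bmp;base64,Qk32BAAAAAAAAHYAAAAoAAAAMAAAADAAAAABAAQAAAAAAIAEAAATCwAAEwsAABAAAAAAAAAAAAAAABEREQAiIiIAMzMzAERERABVVVUAZmZmAHd3dwCIiIgAmZmZAKqqqgC7u7sAzMzMAN3d3QDu7u4A////AId3Qmtom7mZZ3i5dnYzZ3d3d4ZndRMlZ2VkFIp6vKiHZ3q5ZmZEeJh3d3dmUiIkVlQyN6maupZlVpunZnZmiqhmd1VUIhEjVjRFaIeJmXRUZ5qmZ2RGeYdVZkQyIhMlZkZnd2aIh0RWiruEZlNFdnZmd2VEM0NGdmZmZ3aJlkZprKhVd1Z4hlZ4dmVFVkNndnZld3iblmd4mFU1h2ibmHiGRENFZjV3d3ZFh3u8h3d3dDRHmHm7u6hkNEVWVEZ3d2Q3iL3sl3d3Y0VpmIq6qYdVd2Z3VFZ3d1NYrO/qdnd3ZVaJh5qHd3d4iYd3ZWZnZkNqz/7IZ3d3ZmaIeIh4qqqZqpmHd2Z2ZiSO/9yWZ4d3dnZ3iYebqqmYeJqZh3d3dkjv/JYzZ4dnd3d5uYm6d2ZDVmZ4d4iIdq7+p1M1iZdnd2ibp4mXdmZFZUV4mrupiM3IREZnmoVmd3iZd3d3dnd5mZqqvLu7u6ljI0VndkRmd3d3d3d3d3aJmqqpmZq7y1VERDNFVDU1Vnd3d3d3dDNWd4mIh2iHZmh3YyMiMzISNXd3d2ZnUiIiNXdmVWdUVoiHYiIRERACVWd3dlRWVEIhEiNFVVZnZniHMkIiEQEmZlZ3dmd3Z2ZlQiIzM0d3d3dkFCNDMzI0RmVXd4mHd2dnZVQhI2Z3d3dSIyUyNEQ0VUIkZ3eGZmRWZ3ZVVnZ3d3YwIkMjNERDMiQyNFZEd1NGWImpmYdnd2MAERN4dlRERGdkI0Mld1M1eIupmYmHZyAAE2u7qHdmZnd3ZCJYhTIkh5l3d4hkRAAkad7bqodneIh3dlaIczEVh4h3ZlVDMiR4vf66qYZ3eamZqYh3REInd4h3d3ZkIoqrzduYh3V3rMvLuqmGRDFGVod3d3dlVrupm6d2dVac7ty7qruGQjRERYZ3d3mImZh3iHZmVUnf/cqZmqhlNGUkRWdnd5qHiYmHdlRFVWz+yoeaqoVEVkM1VVdod5mHeKmGdlRGVp3bl3iqmHV5hVNVZ2aId4d3eZdVd3ZoiLy5VXmYd2eYd2VmV3eYd4h2mnY1d5iJmJuUR4iHd3h3d2dlR5mpeJl3mXQ2iqh3h6pkZ4iHd3ZFdmVUWLqoeqmJmGNXu4Vnd6hWeKqHd2VGdmVlarupq5mqmVWLuGRXiHdom5d3dmRGdmVUfMu6uYmomVi8l2NYl3d6tzNFVlNGU0RX3u3Lp4l2d3mqhkJoh3eJQjNENENmM0Np/+7LmpdVZ3iIZCJGiHd0IzMyJDVmVmRs/ty7uFVVd3d2MgAViHZSESIiNERWVmeLupmZdEZ3Zld0EAFYlkIQARIzMjNENXh4Znd3ZVd3ZVZRACWqYQABAAEjVEVTRnd2V3d3ZVd2ZXUxAmmnMjRDACNHd4h2Z3d2iId3Y1ZmZnUxJWd2iZhSJEWZq6dnZ3dnmZd3VWdlRVUSRVSKuYVCV2equXd2V3dnmnd3Z3djNEIlZTeqh2RFh4qZdFh0RmZomWd3d3ZTVTFXZEmqd2VXdpqII1d0RXd4mGZ3d2VDZg=="/>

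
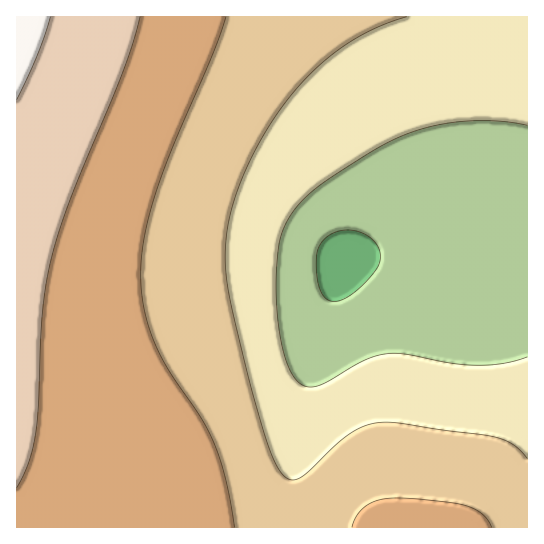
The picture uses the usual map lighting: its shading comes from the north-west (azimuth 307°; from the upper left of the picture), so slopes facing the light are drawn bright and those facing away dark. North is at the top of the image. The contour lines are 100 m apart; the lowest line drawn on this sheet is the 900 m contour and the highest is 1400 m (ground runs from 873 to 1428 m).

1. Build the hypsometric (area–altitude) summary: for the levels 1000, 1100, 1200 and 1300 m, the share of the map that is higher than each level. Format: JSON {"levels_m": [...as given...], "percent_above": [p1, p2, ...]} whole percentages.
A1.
{"levels_m": [1000, 1100, 1200, 1300], "percent_above": [79, 57, 34, 9]}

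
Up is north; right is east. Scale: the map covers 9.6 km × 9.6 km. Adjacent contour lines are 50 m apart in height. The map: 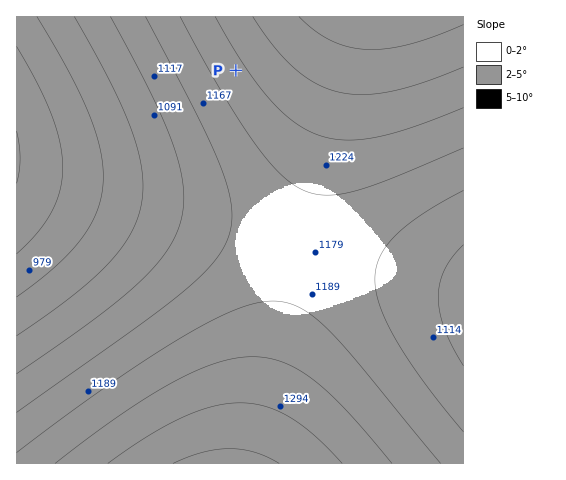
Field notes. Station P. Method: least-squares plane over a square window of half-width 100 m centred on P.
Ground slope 4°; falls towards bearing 238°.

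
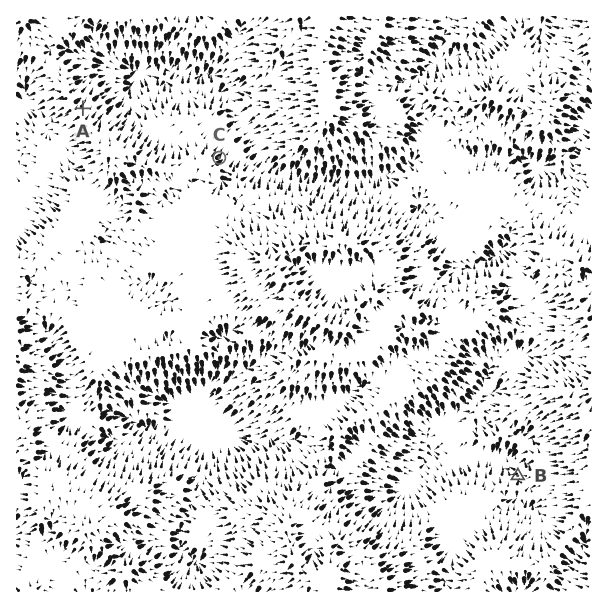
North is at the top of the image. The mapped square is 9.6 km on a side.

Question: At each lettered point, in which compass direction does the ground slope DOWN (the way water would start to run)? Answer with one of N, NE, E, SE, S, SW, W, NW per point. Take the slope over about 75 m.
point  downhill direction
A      NE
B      W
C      NE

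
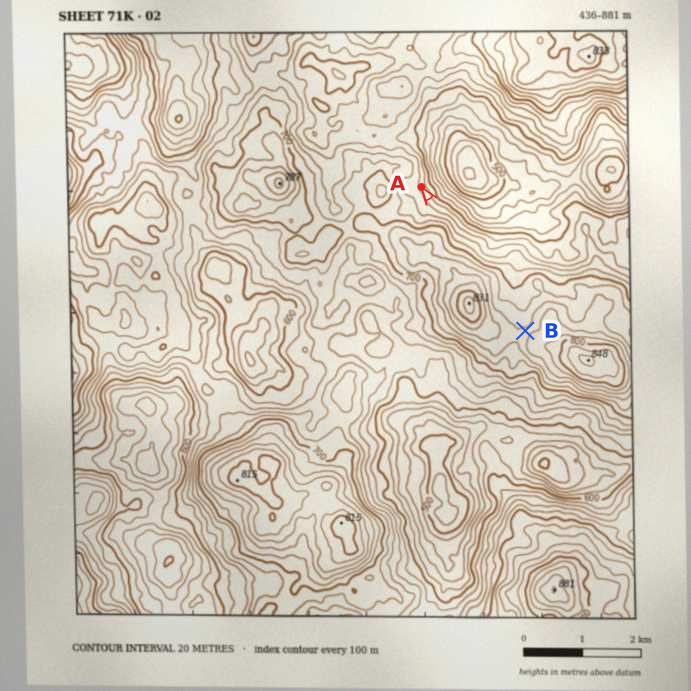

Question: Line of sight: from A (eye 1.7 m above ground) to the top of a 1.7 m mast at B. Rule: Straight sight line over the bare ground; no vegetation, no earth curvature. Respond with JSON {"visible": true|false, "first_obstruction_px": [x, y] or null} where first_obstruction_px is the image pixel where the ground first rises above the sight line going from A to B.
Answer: {"visible": false, "first_obstruction_px": [445, 219]}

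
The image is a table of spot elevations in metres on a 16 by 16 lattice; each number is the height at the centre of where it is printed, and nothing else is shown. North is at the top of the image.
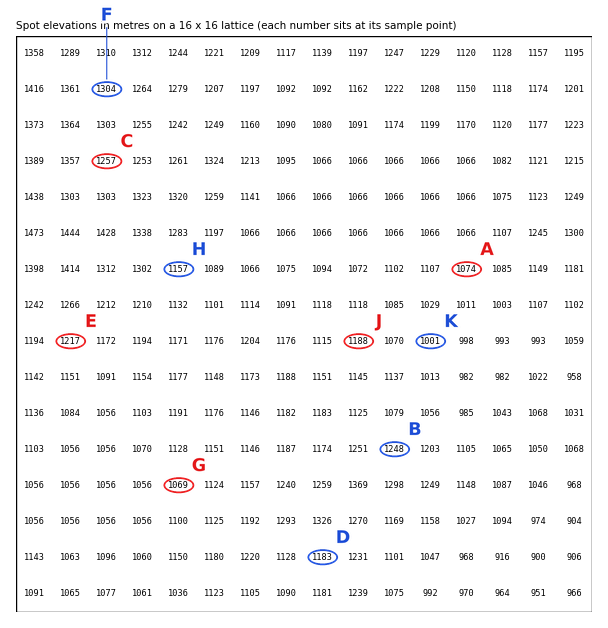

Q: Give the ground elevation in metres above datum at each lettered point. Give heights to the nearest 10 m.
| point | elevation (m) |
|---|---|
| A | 1070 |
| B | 1250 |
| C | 1260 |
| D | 1180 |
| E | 1220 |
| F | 1300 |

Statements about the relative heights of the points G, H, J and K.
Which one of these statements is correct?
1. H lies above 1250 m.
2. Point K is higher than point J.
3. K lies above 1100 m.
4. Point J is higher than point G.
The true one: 4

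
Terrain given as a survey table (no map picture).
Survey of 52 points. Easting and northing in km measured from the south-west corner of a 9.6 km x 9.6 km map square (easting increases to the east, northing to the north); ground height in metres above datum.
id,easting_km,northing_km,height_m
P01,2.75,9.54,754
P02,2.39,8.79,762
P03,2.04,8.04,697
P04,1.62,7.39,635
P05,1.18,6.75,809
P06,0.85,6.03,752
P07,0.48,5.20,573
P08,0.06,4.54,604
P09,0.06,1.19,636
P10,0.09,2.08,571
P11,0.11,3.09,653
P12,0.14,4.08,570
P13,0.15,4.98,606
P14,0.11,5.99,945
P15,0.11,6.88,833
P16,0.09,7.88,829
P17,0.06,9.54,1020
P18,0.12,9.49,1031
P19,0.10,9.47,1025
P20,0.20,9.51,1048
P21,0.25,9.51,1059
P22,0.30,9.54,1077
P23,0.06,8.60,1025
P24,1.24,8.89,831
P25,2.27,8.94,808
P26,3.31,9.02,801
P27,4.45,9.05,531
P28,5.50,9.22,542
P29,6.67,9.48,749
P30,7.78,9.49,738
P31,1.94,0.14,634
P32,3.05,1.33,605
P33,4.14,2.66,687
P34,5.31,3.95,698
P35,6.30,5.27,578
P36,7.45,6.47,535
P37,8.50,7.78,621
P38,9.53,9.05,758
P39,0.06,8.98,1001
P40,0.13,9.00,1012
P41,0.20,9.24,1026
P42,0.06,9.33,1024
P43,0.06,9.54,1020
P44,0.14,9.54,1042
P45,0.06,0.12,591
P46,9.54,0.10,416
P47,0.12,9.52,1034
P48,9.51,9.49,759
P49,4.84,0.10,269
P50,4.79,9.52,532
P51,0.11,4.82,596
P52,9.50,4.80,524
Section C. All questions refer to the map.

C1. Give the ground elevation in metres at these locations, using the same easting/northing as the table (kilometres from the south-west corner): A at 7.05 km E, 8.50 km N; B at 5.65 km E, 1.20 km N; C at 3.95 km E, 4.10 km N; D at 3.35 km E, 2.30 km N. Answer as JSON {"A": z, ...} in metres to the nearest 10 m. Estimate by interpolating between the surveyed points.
{"A": 630, "B": 450, "C": 590, "D": 800}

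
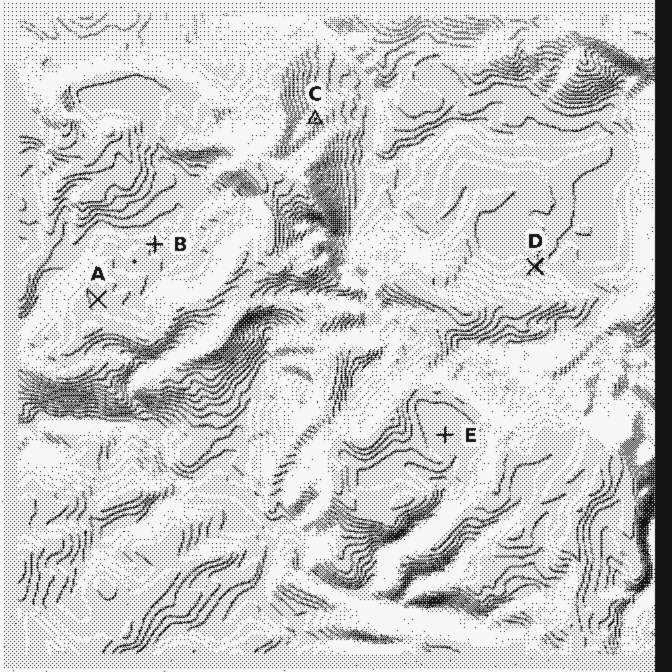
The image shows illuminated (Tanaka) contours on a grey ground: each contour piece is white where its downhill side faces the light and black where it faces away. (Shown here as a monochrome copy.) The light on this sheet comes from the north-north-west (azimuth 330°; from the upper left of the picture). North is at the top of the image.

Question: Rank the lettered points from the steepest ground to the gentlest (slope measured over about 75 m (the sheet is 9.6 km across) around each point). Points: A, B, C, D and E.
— C D B A E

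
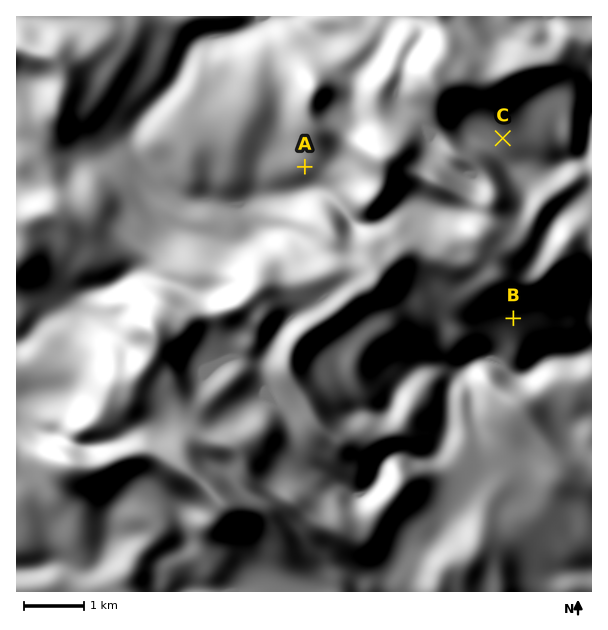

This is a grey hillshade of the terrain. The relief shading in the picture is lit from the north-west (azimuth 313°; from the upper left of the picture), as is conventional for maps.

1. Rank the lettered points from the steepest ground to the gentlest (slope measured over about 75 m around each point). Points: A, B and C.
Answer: B A C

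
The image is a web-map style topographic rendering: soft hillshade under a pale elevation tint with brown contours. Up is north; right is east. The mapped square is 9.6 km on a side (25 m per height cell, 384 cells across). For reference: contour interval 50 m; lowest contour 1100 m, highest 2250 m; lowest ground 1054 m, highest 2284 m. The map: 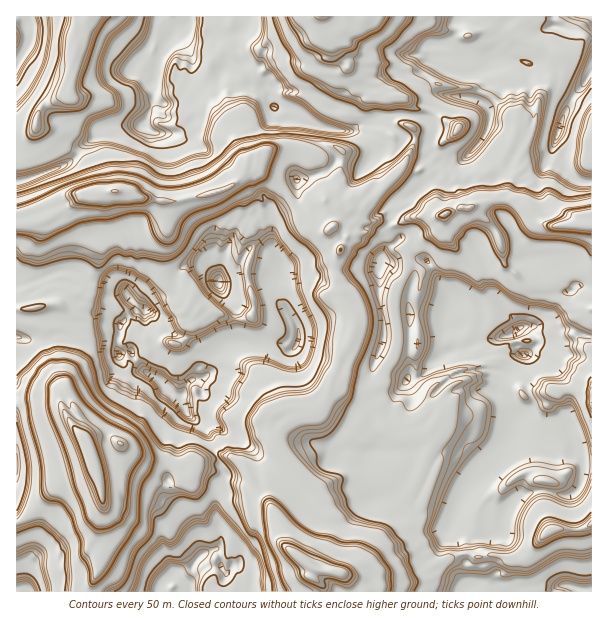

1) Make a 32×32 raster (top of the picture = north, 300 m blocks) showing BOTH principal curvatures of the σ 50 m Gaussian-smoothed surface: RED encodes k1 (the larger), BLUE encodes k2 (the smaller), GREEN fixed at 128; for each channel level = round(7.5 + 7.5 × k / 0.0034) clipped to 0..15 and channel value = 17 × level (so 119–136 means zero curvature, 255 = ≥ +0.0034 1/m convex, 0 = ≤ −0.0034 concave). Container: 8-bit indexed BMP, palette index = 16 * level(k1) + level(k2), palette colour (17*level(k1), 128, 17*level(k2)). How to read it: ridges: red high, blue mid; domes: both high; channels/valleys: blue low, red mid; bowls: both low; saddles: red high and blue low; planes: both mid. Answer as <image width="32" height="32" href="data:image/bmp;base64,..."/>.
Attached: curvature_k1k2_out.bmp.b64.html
<image width="32" height="32" href="data:image/bmp;base64,Qk02CAAAAAAAADYEAAAoAAAAIAAAACAAAAABAAgAAAAAAAAEAAATCwAAEwsAAAABAAAAAAAAAIAAABGAAAAigAAAM4AAAESAAABVgAAAZoAAAHeAAACIgAAAmYAAAKqAAAC7gAAAzIAAAN2AAADugAAA/4AAAACAEQARgBEAIoARADOAEQBEgBEAVYARAGaAEQB3gBEAiIARAJmAEQCqgBEAu4ARAMyAEQDdgBEA7oARAP+AEQAAgCIAEYAiACKAIgAzgCIARIAiAFWAIgBmgCIAd4AiAIiAIgCZgCIAqoAiALuAIgDMgCIA3YAiAO6AIgD/gCIAAIAzABGAMwAigDMAM4AzAESAMwBVgDMAZoAzAHeAMwCIgDMAmYAzAKqAMwC7gDMAzIAzAN2AMwDugDMA/4AzAACARAARgEQAIoBEADOARABEgEQAVYBEAGaARAB3gEQAiIBEAJmARACqgEQAu4BEAMyARADdgEQA7oBEAP+ARAAAgFUAEYBVACKAVQAzgFUARIBVAFWAVQBmgFUAd4BVAIiAVQCZgFUAqoBVALuAVQDMgFUA3YBVAO6AVQD/gFUAAIBmABGAZgAigGYAM4BmAESAZgBVgGYAZoBmAHeAZgCIgGYAmYBmAKqAZgC7gGYAzIBmAN2AZgDugGYA/4BmAACAdwARgHcAIoB3ADOAdwBEgHcAVYB3AGaAdwB3gHcAiIB3AJmAdwCqgHcAu4B3AMyAdwDdgHcA7oB3AP+AdwAAgIgAEYCIACKAiAAzgIgARICIAFWAiABmgIgAd4CIAIiAiACZgIgAqoCIALuAiADMgIgA3YCIAO6AiAD/gIgAAICZABGAmQAigJkAM4CZAESAmQBVgJkAZoCZAHeAmQCIgJkAmYCZAKqAmQC7gJkAzICZAN2AmQDugJkA/4CZAACAqgARgKoAIoCqADOAqgBEgKoAVYCqAGaAqgB3gKoAiICqAJmAqgCqgKoAu4CqAMyAqgDdgKoA7oCqAP+AqgAAgLsAEYC7ACKAuwAzgLsARIC7AFWAuwBmgLsAd4C7AIiAuwCZgLsAqoC7ALuAuwDMgLsA3YC7AO6AuwD/gLsAAIDMABGAzAAigMwAM4DMAESAzABVgMwAZoDMAHeAzACIgMwAmYDMAKqAzAC7gMwAzIDMAN2AzADugMwA/4DMAACA3QARgN0AIoDdADOA3QBEgN0AVYDdAGaA3QB3gN0AiIDdAJmA3QCqgN0Au4DdAMyA3QDdgN0A7oDdAP+A3QAAgO4AEYDuACKA7gAzgO4ARIDuAFWA7gBmgO4Ad4DuAIiA7gCZgO4AqoDuALuA7gDMgO4A3YDuAO6A7gD/gO4AAID/ABGA/wAigP8AM4D/AESA/wBVgP8AZoD/AHeA/wCIgP8AmYD/AKqA/wC7gP8AzID/AN2A/wDugP8A/4D/AIC0otT01bSRhYLnpZeRptTmwfSF59Wix2J0hIOCw4CwpMODs/fDtrKRsbOklXG21Pf106bVxXPH1Me0+OijkqO0w4HUp+ako8LFoaWBlPf2s8TF1MSjt6HD1NOi4+SzxsOR1MPkw8TD15KTgrXE5tSBgrPG1YPWYYeGd3LD+fX09sRxtPX2tpKEteWw5bP4gYe3k3OFh7eTd4eHgtezwqHD1dWz9rOmksPVwpPXpKKHh8dzh4eHl7Z0h6WkkNCAobTVgrT4ksSilJjVcNWHh5fWtJWHh4eHx4N3heX2+PiAptaC1faR6NPV2Nfx9sKHx4N2h3eHh4enloSHhoSEhHCW1pL4w/bplIHTsdNg1pejcoOHh4eHh5eWt4R3h4eHgabC9+XFt5Wx1YCg46Lph6fIx4SHh4eHiKe3lHeHlHSS5bPm5pWCw9aSkMaixMTYyKfHooeXtqaHt6akhqPnocPW0/u2g6OjwZDAo5PWhYODs6fVhMdgxdfms4WWo/nlopHX1ta2keKw17ell8Pp1KGz1teAxpOwgrOkhqe1g4LFpJGiotSQw5f0woWHhIKUgqPWuLShteiDh4em9LCXcuekh4eH05LHtpD1xIKDs5iDo8SX5qC014SHh8OAsJaiwramh5fDtdGA1Ji49tH2lYKzxYfnsaTEdIeHh7WicdWXhoaHh9XBkKPXmOagovOGkvXYyLXBpdiDdpJh1NjXpYeGhYeH1ICi5pfXoID0k4eyguXDs5HG15Cy6NW3h4eHh8TGk5LnosSis6KCpNSzc8OR5sSiUNWjtKSHo8N3d3dzosSippfGyLP5pYOS1LSRw+a01tTTlZPn1GP0sqKRcZLXuOfCkpJhouikgqKmp6LnhtaG1qHj1PXEs/Nw+PP3+NbnpNXW1ufyt+fXppGCktaHh4fHkILE9vXW4vTXxtPGgJbW+fj4+LW11vf35bPlkbaX09f3kYOScsLC05LUonDUwICRg5amlYKlhNa3+JGitaWzcMT3goemt4eH1oCA9oaWx9HF1KKylIKQkuj49LfY5viTdOOypbGgx4fWoLLXw+WG1mCSsoDClsOmgrGktZGAsJaHs+ST+cLAl9ihoNXE9ILCwsK0wcOYkti41HJxsee0koGwoqXk96DZ58SQxbTE+fjE99eQs5eGk7OSk9TEosTY+PmywbDAw6TC5MOxw7XHw8ORonLml4eHh4aSw9XHppfCgrbl0qSGh4aGx4Cgs8Xno7JyhtSzt4eGotbDk7SjlsPCknSHh3eHd4eI04CV1ti0kdWDhHHXh4XUosXYyOeRsrOBg5aWh4eHl5fpgITEx9Wzw6KHcteHh4G1xqWVh9jUxMTmg5aHh4elxsY="/>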